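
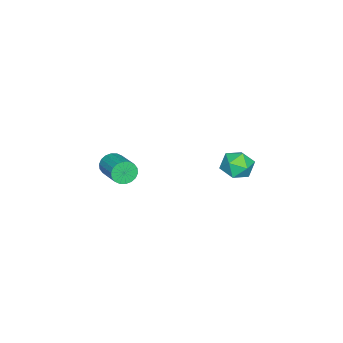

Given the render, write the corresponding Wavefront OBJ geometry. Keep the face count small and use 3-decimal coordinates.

v -1.605 0.994 -4.257
v -0.996 0.48 -4.024
v -2.464 0.34 -3.456
v -1.855 -0.174 -3.223
v -1.839 0.622 -2.987
v -1.309 1.026 -3.482
v -2.151 -0.206 -3.998
v -1.621 0.198 -4.493
v -1.334 -0.262 -3.863
v -1.141 0.25 -3.239
v -2.319 0.57 -4.241
v -2.126 1.082 -3.617
v 3.177 -3.276 -1.167
v 3.492 -3.355 -1.647
v 4.458 -2.384 -1.174
v 4.143 -2.304 -0.693
v 3.332 -3.164 -1.714
v 4.299 -2.192 -1.241
v 3.142 -2.995 -1.673
v 4.108 -2.023 -1.199
v 2.958 -2.881 -1.531
v 3.925 -1.909 -1.058
v 2.818 -2.846 -1.317
v 3.785 -1.874 -0.844
v 2.749 -2.896 -1.074
v 3.715 -1.924 -0.6
v 2.764 -3.021 -0.848
v 3.731 -2.049 -0.375
v 2.862 -3.196 -0.686
v 3.828 -2.225 -0.213
v 3.021 -3.388 -0.619
v 3.988 -2.416 -0.146
v 3.212 -3.557 -0.661
v 4.178 -2.585 -0.187
v 3.395 -3.671 -0.802
v 4.362 -2.699 -0.329
v 3.535 -3.706 -1.016
v 4.502 -2.734 -0.543
v 3.605 -3.656 -1.26
v 4.571 -2.684 -0.786
v 3.589 -3.531 -1.485
v 4.556 -2.559 -1.012
f 1 12 6
f 1 6 2
f 1 2 8
f 1 8 11
f 1 11 12
f 2 6 10
f 6 12 5
f 12 11 3
f 11 8 7
f 8 2 9
f 4 10 5
f 4 5 3
f 4 3 7
f 4 7 9
f 4 9 10
f 5 10 6
f 3 5 12
f 7 3 11
f 9 7 8
f 10 9 2
f 14 13 17
f 14 17 15
f 15 17 18
f 15 18 16
f 17 13 19
f 17 19 18
f 18 19 20
f 18 20 16
f 19 13 21
f 19 21 20
f 20 21 22
f 20 22 16
f 21 13 23
f 21 23 22
f 22 23 24
f 22 24 16
f 23 13 25
f 23 25 24
f 24 25 26
f 24 26 16
f 25 13 27
f 25 27 26
f 26 27 28
f 26 28 16
f 27 13 29
f 27 29 28
f 28 29 30
f 28 30 16
f 29 13 31
f 29 31 30
f 30 31 32
f 30 32 16
f 31 13 33
f 31 33 32
f 32 33 34
f 32 34 16
f 33 13 35
f 33 35 34
f 34 35 36
f 34 36 16
f 35 13 37
f 35 37 36
f 36 37 38
f 36 38 16
f 37 13 39
f 37 39 38
f 38 39 40
f 38 40 16
f 39 13 41
f 39 41 40
f 40 41 42
f 40 42 16
f 41 13 14
f 41 14 42
f 42 14 15
f 42 15 16



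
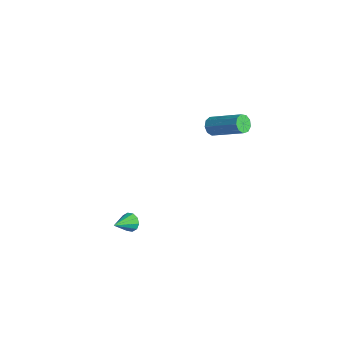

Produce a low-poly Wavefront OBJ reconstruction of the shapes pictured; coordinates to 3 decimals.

v -2.405 2.028 1.03
v -2.089 1.608 0.963
v -0.679 2.511 1.922
v -0.995 2.932 1.99
v -2.049 1.839 0.686
v -0.639 2.742 1.645
v -2.176 2.158 0.571
v -0.766 3.062 1.53
v -2.409 2.417 0.67
v -0.999 3.321 1.629
v -2.641 2.494 0.938
v -1.231 3.398 1.898
v -2.762 2.353 1.25
v -1.352 3.256 2.209
v -2.716 2.06 1.458
v -1.306 2.964 2.417
v -2.525 1.752 1.467
v -1.115 2.656 2.426
v -2.277 1.573 1.271
v -0.867 2.477 2.23
v 0.008 -3.37 -1.95
v 0.37 -3.424 -2.32
v 0.412 -4.35 -1.41
v 0.494 -3.244 -2.085
v 0.433 -3.111 -1.798
v 0.21 -3.078 -1.57
v -0.091 -3.155 -1.486
v -0.353 -3.315 -1.58
v -0.478 -3.495 -1.815
v -0.417 -3.628 -2.101
v -0.193 -3.662 -2.33
v 0.107 -3.584 -2.413
f 2 1 5
f 2 5 3
f 3 5 6
f 3 6 4
f 5 1 7
f 5 7 6
f 6 7 8
f 6 8 4
f 7 1 9
f 7 9 8
f 8 9 10
f 8 10 4
f 9 1 11
f 9 11 10
f 10 11 12
f 10 12 4
f 11 1 13
f 11 13 12
f 12 13 14
f 12 14 4
f 13 1 15
f 13 15 14
f 14 15 16
f 14 16 4
f 15 1 17
f 15 17 16
f 16 17 18
f 16 18 4
f 17 1 19
f 17 19 18
f 18 19 20
f 18 20 4
f 19 1 2
f 19 2 20
f 20 2 3
f 20 3 4
f 22 21 24
f 22 24 23
f 24 21 25
f 24 25 23
f 25 21 26
f 25 26 23
f 26 21 27
f 26 27 23
f 27 21 28
f 27 28 23
f 28 21 29
f 28 29 23
f 29 21 30
f 29 30 23
f 30 21 31
f 30 31 23
f 31 21 32
f 31 32 23
f 32 21 22
f 32 22 23



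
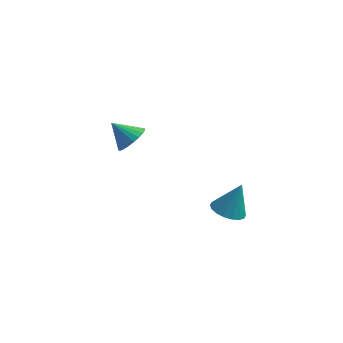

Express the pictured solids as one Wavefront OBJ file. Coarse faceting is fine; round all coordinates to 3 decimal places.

v -2.629 1.455 -0.595
v -2.135 2.103 -0.106
v -3.751 1.565 0.395
v -2.337 2.328 -0.36
v -2.59 2.402 -0.655
v -2.849 2.313 -0.939
v -3.07 2.075 -1.164
v -3.216 1.73 -1.29
v -3.259 1.338 -1.296
v -3.194 0.965 -1.181
v -3.031 0.678 -0.964
v -2.799 0.525 -0.684
v -2.537 0.533 -0.388
v -2.291 0.7 -0.128
v -2.104 0.998 0.051
v -2.007 1.375 0.119
v -2.018 1.766 0.063
v 3.658 -3.32 -0.775
v 4.507 -3.166 -1.095
v 4.202 -2.84 0.895
v 4.325 -2.802 -1.141
v 4.01 -2.541 -1.114
v 3.626 -2.434 -1.02
v 3.249 -2.503 -0.877
v 2.952 -2.734 -0.714
v 2.796 -3.08 -0.563
v 2.81 -3.475 -0.454
v 2.992 -3.839 -0.408
v 3.306 -4.1 -0.435
v 3.69 -4.207 -0.53
v 4.068 -4.138 -0.672
v 4.364 -3.907 -0.835
v 4.521 -3.56 -0.986
f 2 1 4
f 2 4 3
f 4 1 5
f 4 5 3
f 5 1 6
f 5 6 3
f 6 1 7
f 6 7 3
f 7 1 8
f 7 8 3
f 8 1 9
f 8 9 3
f 9 1 10
f 9 10 3
f 10 1 11
f 10 11 3
f 11 1 12
f 11 12 3
f 12 1 13
f 12 13 3
f 13 1 14
f 13 14 3
f 14 1 15
f 14 15 3
f 15 1 16
f 15 16 3
f 16 1 17
f 16 17 3
f 17 1 2
f 17 2 3
f 19 18 21
f 19 21 20
f 21 18 22
f 21 22 20
f 22 18 23
f 22 23 20
f 23 18 24
f 23 24 20
f 24 18 25
f 24 25 20
f 25 18 26
f 25 26 20
f 26 18 27
f 26 27 20
f 27 18 28
f 27 28 20
f 28 18 29
f 28 29 20
f 29 18 30
f 29 30 20
f 30 18 31
f 30 31 20
f 31 18 32
f 31 32 20
f 32 18 33
f 32 33 20
f 33 18 19
f 33 19 20



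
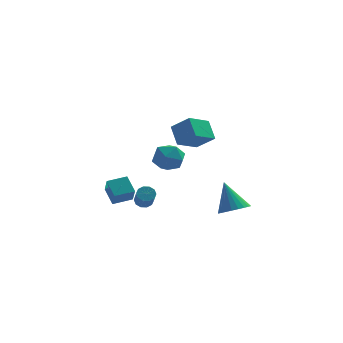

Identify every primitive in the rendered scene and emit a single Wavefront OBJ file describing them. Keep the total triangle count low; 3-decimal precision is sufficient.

v -2.096 0.022 -1.914
v -1.531 0.084 -1.957
v -1.339 -1.001 -0.969
v -1.904 -1.062 -0.926
v -1.645 0.297 -1.701
v -1.452 -0.788 -0.712
v -1.931 0.405 -1.526
v -1.738 -0.679 -0.538
v -2.28 0.368 -1.5
v -2.088 -0.717 -0.511
v -2.559 0.198 -1.632
v -2.367 -0.887 -0.643
v -2.661 -0.039 -1.871
v -2.469 -1.124 -0.883
v -2.548 -0.252 -2.128
v -2.355 -1.337 -1.139
v -2.262 -0.361 -2.302
v -2.069 -1.445 -1.314
v -1.912 -0.323 -2.329
v -1.72 -1.408 -1.34
v -1.633 -0.153 -2.197
v -1.441 -1.238 -1.208
v -1.641 3.494 0.345
v -0.773 3.68 1.018
v -0.827 2.02 -0.298
v 0.041 2.206 0.375
v -0.94 1.898 0.804
v -1.444 2.809 1.201
v -0.156 2.891 -0.481
v -0.66 3.802 -0.084
v 0.145 3.307 0.508
v -0.34 2.694 1.302
v -1.26 3.006 -0.582
v -1.745 2.393 0.212
v 3.071 3.556 -4.167
v 3.593 4.417 -4.385
v 2.429 4.424 -2.273
v 3.234 4.5 -4.545
v 2.85 4.44 -4.647
v 2.5 4.245 -4.676
v 2.236 3.945 -4.628
v 2.1 3.586 -4.51
v 2.112 3.222 -4.339
v 2.27 2.909 -4.142
v 2.549 2.695 -3.949
v 2.908 2.612 -3.789
v 3.292 2.672 -3.687
v 3.643 2.867 -3.657
v 3.906 3.167 -3.706
v 4.042 3.526 -3.824
v 4.03 3.89 -3.995
v 3.872 4.203 -4.192
v -0.146 -1.469 3.108
v -0.532 -0.532 4.102
v 0.911 -0.368 2.481
v 0.524 0.569 3.476
v 0.896 -1.969 3.984
v 0.509 -1.032 4.979
v 1.952 -0.868 3.358
v 1.566 0.069 4.352
v -4.156 3.6 -3.821
v -3.967 2.722 -2.773
v -4.668 4.486 -2.987
v -4.48 3.608 -1.939
v -2.98 4.092 -3.621
v -2.792 3.214 -2.573
v -3.493 4.978 -2.787
v -3.304 4.1 -1.739
f 2 1 5
f 2 5 3
f 3 5 6
f 3 6 4
f 5 1 7
f 5 7 6
f 6 7 8
f 6 8 4
f 7 1 9
f 7 9 8
f 8 9 10
f 8 10 4
f 9 1 11
f 9 11 10
f 10 11 12
f 10 12 4
f 11 1 13
f 11 13 12
f 12 13 14
f 12 14 4
f 13 1 15
f 13 15 14
f 14 15 16
f 14 16 4
f 15 1 17
f 15 17 16
f 16 17 18
f 16 18 4
f 17 1 19
f 17 19 18
f 18 19 20
f 18 20 4
f 19 1 21
f 19 21 20
f 20 21 22
f 20 22 4
f 21 1 2
f 21 2 22
f 22 2 3
f 22 3 4
f 23 34 28
f 23 28 24
f 23 24 30
f 23 30 33
f 23 33 34
f 24 28 32
f 28 34 27
f 34 33 25
f 33 30 29
f 30 24 31
f 26 32 27
f 26 27 25
f 26 25 29
f 26 29 31
f 26 31 32
f 27 32 28
f 25 27 34
f 29 25 33
f 31 29 30
f 32 31 24
f 36 35 38
f 36 38 37
f 38 35 39
f 38 39 37
f 39 35 40
f 39 40 37
f 40 35 41
f 40 41 37
f 41 35 42
f 41 42 37
f 42 35 43
f 42 43 37
f 43 35 44
f 43 44 37
f 44 35 45
f 44 45 37
f 45 35 46
f 45 46 37
f 46 35 47
f 46 47 37
f 47 35 48
f 47 48 37
f 48 35 49
f 48 49 37
f 49 35 50
f 49 50 37
f 50 35 51
f 50 51 37
f 51 35 52
f 51 52 37
f 52 35 36
f 52 36 37
f 54 56 53
f 57 54 53
f 53 56 55
f 55 57 53
f 54 60 56
f 58 54 57
f 58 60 54
f 56 60 55
f 59 57 55
f 55 60 59
f 59 58 57
f 60 58 59
f 62 64 61
f 65 62 61
f 61 64 63
f 63 65 61
f 62 68 64
f 66 62 65
f 66 68 62
f 64 68 63
f 67 65 63
f 63 68 67
f 67 66 65
f 68 66 67



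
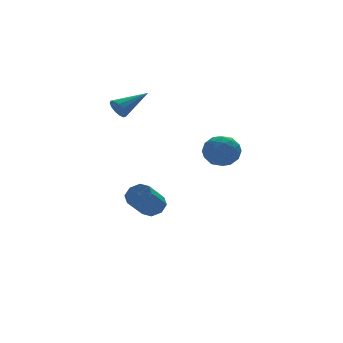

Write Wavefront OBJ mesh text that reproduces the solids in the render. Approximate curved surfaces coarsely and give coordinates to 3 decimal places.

v -0.429 2.747 -4.154
v 0.044 2.233 -3.981
v -0.978 1.659 -2.892
v -1.451 2.173 -3.066
v 0.109 2.689 -3.679
v -0.913 2.115 -2.591
v -0.141 3.18 -3.656
v -1.163 2.606 -2.567
v -0.56 3.417 -3.924
v -1.582 2.843 -2.836
v -0.902 3.261 -4.328
v -1.924 2.687 -3.239
v -0.967 2.805 -4.629
v -1.989 2.231 -3.541
v -0.717 2.314 -4.653
v -1.739 1.74 -3.564
v -0.298 2.077 -4.384
v -1.32 1.503 -3.296
v -2.128 2.904 2.273
v -1.934 3.146 1.759
v -0.492 3.156 3.007
v -2.056 3.401 1.944
v -2.201 3.499 2.234
v -2.323 3.407 2.536
v -2.382 3.156 2.754
v -2.361 2.825 2.82
v -2.266 2.519 2.712
v -2.126 2.336 2.464
v -1.987 2.333 2.156
v -1.893 2.511 1.885
v -1.873 2.815 1.737
v 0.607 -1.26 0.809
v 1.308 -1.632 0.313
v 0.152 -2.648 1.207
v 0.853 -3.02 0.711
v 1.036 -2.541 1.493
v 1.318 -1.683 1.247
v 0.142 -2.597 0.273
v 0.424 -1.739 0.027
v 1.021 -2.458 -0.019
v 1.573 -2.424 0.736
v -0.113 -1.856 0.784
v 0.439 -1.822 1.539
v 0.998 -1.324 0.526
v 0.462 -2.956 0.994
v 0.57 -2.674 1.454
v 0.982 -2.893 1.162
v 1.003 -1.354 1.075
v 1.415 -1.573 0.784
v 1.256 -2.107 1.477
v 0.045 -2.707 0.736
v 0.457 -2.926 0.445
v 0.478 -1.387 0.358
v 0.89 -1.606 0.066
v 0.204 -2.173 0.043
v 1.241 -2.028 0.04
v 0.973 -2.844 0.273
v 0.555 -2.596 0.016
v 0.721 -2.092 -0.129
v 1.565 -2.008 0.483
v 1.298 -2.824 0.717
v 1.406 -2.542 1.177
v 1.571 -2.038 1.032
v 1.396 -2.494 0.288
v 0.162 -1.456 0.803
v -0.105 -2.272 1.037
v -0.111 -2.242 0.488
v 0.054 -1.738 0.343
v 0.487 -1.436 1.247
v 0.219 -2.252 1.48
v 0.739 -2.188 1.649
v 0.905 -1.684 1.504
v 0.064 -1.786 1.232
f 2 1 5
f 2 5 3
f 3 5 6
f 3 6 4
f 5 1 7
f 5 7 6
f 6 7 8
f 6 8 4
f 7 1 9
f 7 9 8
f 8 9 10
f 8 10 4
f 9 1 11
f 9 11 10
f 10 11 12
f 10 12 4
f 11 1 13
f 11 13 12
f 12 13 14
f 12 14 4
f 13 1 15
f 13 15 14
f 14 15 16
f 14 16 4
f 15 1 17
f 15 17 16
f 16 17 18
f 16 18 4
f 17 1 2
f 17 2 18
f 18 2 3
f 18 3 4
f 20 19 22
f 20 22 21
f 22 19 23
f 22 23 21
f 23 19 24
f 23 24 21
f 24 19 25
f 24 25 21
f 25 19 26
f 25 26 21
f 26 19 27
f 26 27 21
f 27 19 28
f 27 28 21
f 28 19 29
f 28 29 21
f 29 19 30
f 29 30 21
f 30 19 31
f 30 31 21
f 31 19 20
f 31 20 21
f 32 69 48
f 69 43 72
f 48 72 37
f 69 72 48
f 32 48 44
f 48 37 49
f 44 49 33
f 48 49 44
f 32 44 53
f 44 33 54
f 53 54 39
f 44 54 53
f 32 53 65
f 53 39 68
f 65 68 42
f 53 68 65
f 32 65 69
f 65 42 73
f 69 73 43
f 65 73 69
f 33 49 60
f 49 37 63
f 60 63 41
f 49 63 60
f 37 72 50
f 72 43 71
f 50 71 36
f 72 71 50
f 43 73 70
f 73 42 66
f 70 66 34
f 73 66 70
f 42 68 67
f 68 39 55
f 67 55 38
f 68 55 67
f 39 54 59
f 54 33 56
f 59 56 40
f 54 56 59
f 35 61 47
f 61 41 62
f 47 62 36
f 61 62 47
f 35 47 45
f 47 36 46
f 45 46 34
f 47 46 45
f 35 45 52
f 45 34 51
f 52 51 38
f 45 51 52
f 35 52 57
f 52 38 58
f 57 58 40
f 52 58 57
f 35 57 61
f 57 40 64
f 61 64 41
f 57 64 61
f 36 62 50
f 62 41 63
f 50 63 37
f 62 63 50
f 34 46 70
f 46 36 71
f 70 71 43
f 46 71 70
f 38 51 67
f 51 34 66
f 67 66 42
f 51 66 67
f 40 58 59
f 58 38 55
f 59 55 39
f 58 55 59
f 41 64 60
f 64 40 56
f 60 56 33
f 64 56 60



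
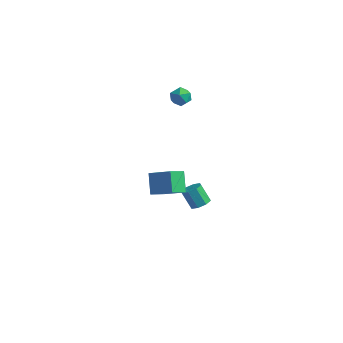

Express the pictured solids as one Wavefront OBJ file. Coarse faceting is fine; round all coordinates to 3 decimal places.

v -2.277 -3.464 -0.818
v -2.471 -4.486 -0.199
v -2.852 -2.759 0.165
v -3.046 -3.78 0.784
v -1.014 -3.32 -0.184
v -1.208 -4.341 0.435
v -1.589 -2.614 0.799
v -1.783 -3.636 1.418
v -4.434 0.899 3.924
v -3.835 1.225 3.965
v -3.905 -0.045 3.695
v -3.306 0.281 3.736
v -3.68 0.182 4.299
v -4.007 0.765 4.441
v -3.733 0.415 3.219
v -4.06 0.998 3.361
v -3.401 0.926 3.529
v -3.369 0.782 4.197
v -4.371 0.398 3.463
v -4.339 0.254 4.131
v -2.23 0.087 -4.2
v -1.737 0.348 -3.887
v -2.397 0.393 -2.886
v -2.89 0.133 -3.2
v -2.026 0.684 -4.093
v -2.687 0.73 -3.093
v -2.435 0.671 -4.363
v -3.096 0.717 -3.362
v -2.724 0.316 -4.537
v -3.384 0.362 -3.536
v -2.723 -0.173 -4.514
v -3.383 -0.128 -3.513
v -2.433 -0.51 -4.307
v -3.094 -0.464 -3.307
v -2.024 -0.497 -4.038
v -2.685 -0.451 -3.037
v -1.736 -0.142 -3.864
v -2.396 -0.096 -2.863
f 2 4 1
f 5 2 1
f 1 4 3
f 3 5 1
f 2 8 4
f 6 2 5
f 6 8 2
f 4 8 3
f 7 5 3
f 3 8 7
f 7 6 5
f 8 6 7
f 9 20 14
f 9 14 10
f 9 10 16
f 9 16 19
f 9 19 20
f 10 14 18
f 14 20 13
f 20 19 11
f 19 16 15
f 16 10 17
f 12 18 13
f 12 13 11
f 12 11 15
f 12 15 17
f 12 17 18
f 13 18 14
f 11 13 20
f 15 11 19
f 17 15 16
f 18 17 10
f 22 21 25
f 22 25 23
f 23 25 26
f 23 26 24
f 25 21 27
f 25 27 26
f 26 27 28
f 26 28 24
f 27 21 29
f 27 29 28
f 28 29 30
f 28 30 24
f 29 21 31
f 29 31 30
f 30 31 32
f 30 32 24
f 31 21 33
f 31 33 32
f 32 33 34
f 32 34 24
f 33 21 35
f 33 35 34
f 34 35 36
f 34 36 24
f 35 21 37
f 35 37 36
f 36 37 38
f 36 38 24
f 37 21 22
f 37 22 38
f 38 22 23
f 38 23 24



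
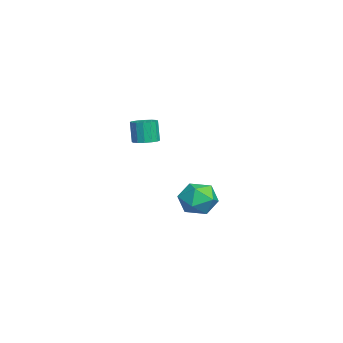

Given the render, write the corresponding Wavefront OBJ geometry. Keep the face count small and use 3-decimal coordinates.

v -1.501 3.536 -3.234
v -0.778 2.977 -3.795
v -1.762 2.163 -2.205
v -1.039 1.604 -2.766
v -0.723 2.424 -2.151
v -0.562 3.273 -2.787
v -1.978 1.867 -3.213
v -1.817 2.716 -3.849
v -1.073 1.946 -3.782
v -0.297 2.29 -3.126
v -2.243 2.85 -2.874
v -1.467 3.194 -2.218
v 4.088 0.324 2.492
v 4.596 -0.006 2.564
v 4.38 -0.093 3.68
v 3.872 0.236 3.608
v 4.686 0.294 2.605
v 4.471 0.207 3.721
v 4.616 0.602 2.616
v 4.401 0.514 3.732
v 4.405 0.835 2.593
v 4.189 0.748 3.709
v 4.108 0.931 2.543
v 3.892 0.844 3.659
v 3.806 0.865 2.48
v 3.59 0.777 3.596
v 3.58 0.653 2.42
v 3.364 0.566 3.536
v 3.489 0.353 2.379
v 3.274 0.266 3.495
v 3.559 0.046 2.368
v 3.344 -0.042 3.484
v 3.771 -0.188 2.391
v 3.555 -0.275 3.507
v 4.068 -0.284 2.441
v 3.852 -0.371 3.557
v 4.37 -0.217 2.504
v 4.154 -0.305 3.62
f 1 12 6
f 1 6 2
f 1 2 8
f 1 8 11
f 1 11 12
f 2 6 10
f 6 12 5
f 12 11 3
f 11 8 7
f 8 2 9
f 4 10 5
f 4 5 3
f 4 3 7
f 4 7 9
f 4 9 10
f 5 10 6
f 3 5 12
f 7 3 11
f 9 7 8
f 10 9 2
f 14 13 17
f 14 17 15
f 15 17 18
f 15 18 16
f 17 13 19
f 17 19 18
f 18 19 20
f 18 20 16
f 19 13 21
f 19 21 20
f 20 21 22
f 20 22 16
f 21 13 23
f 21 23 22
f 22 23 24
f 22 24 16
f 23 13 25
f 23 25 24
f 24 25 26
f 24 26 16
f 25 13 27
f 25 27 26
f 26 27 28
f 26 28 16
f 27 13 29
f 27 29 28
f 28 29 30
f 28 30 16
f 29 13 31
f 29 31 30
f 30 31 32
f 30 32 16
f 31 13 33
f 31 33 32
f 32 33 34
f 32 34 16
f 33 13 35
f 33 35 34
f 34 35 36
f 34 36 16
f 35 13 37
f 35 37 36
f 36 37 38
f 36 38 16
f 37 13 14
f 37 14 38
f 38 14 15
f 38 15 16



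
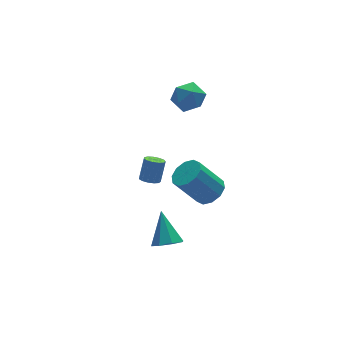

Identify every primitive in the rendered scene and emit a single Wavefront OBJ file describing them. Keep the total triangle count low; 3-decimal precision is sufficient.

v 0.983 -0.473 -0.575
v 1.704 0.077 -0.231
v 0.498 0.562 1.519
v -0.223 0.013 1.175
v 1.352 0.424 -0.569
v 0.147 0.91 1.181
v 0.859 0.429 -0.911
v -0.346 0.915 0.84
v 0.413 0.089 -1.123
v -0.792 0.575 0.627
v 0.185 -0.465 -1.127
v -1.021 0.021 0.623
v 0.262 -1.022 -0.919
v -0.944 -0.537 0.831
v 0.613 -1.37 -0.581
v -0.592 -0.884 1.169
v 1.106 -1.375 -0.24
v -0.099 -0.889 1.511
v 1.552 -1.035 -0.027
v 0.347 -0.549 1.723
v 1.781 -0.481 -0.023
v 0.575 0.005 1.727
v 0.953 4.174 3.597
v 1.792 4.715 3.958
v 1.828 2.705 3.762
v 2.667 3.246 4.123
v 1.789 3.172 4.715
v 1.248 4.08 4.613
v 2.372 3.34 3.107
v 1.831 4.248 3.005
v 2.67 4.199 3.655
v 2.309 4.096 4.649
v 1.311 3.324 3.071
v 0.95 3.221 4.065
v -2.125 0.531 0.941
v -1.7 0.822 0.654
v -1.191 1.241 1.831
v -1.615 0.949 2.119
v -1.953 1.035 0.688
v -1.444 1.454 1.865
v -2.261 1.087 0.802
v -1.751 1.506 1.98
v -2.526 0.963 0.961
v -2.016 1.382 2.138
v -2.663 0.701 1.113
v -2.153 1.12 2.291
v -2.629 0.386 1.211
v -2.119 0.804 2.389
v -2.435 0.116 1.223
v -1.926 0.535 2.401
v -2.143 -0.023 1.146
v -1.633 0.396 2.324
v -1.845 0.015 1.003
v -1.335 0.434 2.181
v -1.636 0.216 0.841
v -1.126 0.635 2.019
v -1.582 0.517 0.711
v -1.072 0.936 1.889
v -1.752 -0.776 -3.725
v -0.854 -0.902 -3.802
v -1.428 0.596 -2.195
v -1.088 -0.39 -4.212
v -1.71 -0.104 -4.337
v -2.357 -0.212 -4.103
v -2.65 -0.651 -3.647
v -2.416 -1.163 -3.237
v -1.793 -1.448 -3.112
v -1.146 -1.34 -3.346
f 2 1 5
f 2 5 3
f 3 5 6
f 3 6 4
f 5 1 7
f 5 7 6
f 6 7 8
f 6 8 4
f 7 1 9
f 7 9 8
f 8 9 10
f 8 10 4
f 9 1 11
f 9 11 10
f 10 11 12
f 10 12 4
f 11 1 13
f 11 13 12
f 12 13 14
f 12 14 4
f 13 1 15
f 13 15 14
f 14 15 16
f 14 16 4
f 15 1 17
f 15 17 16
f 16 17 18
f 16 18 4
f 17 1 19
f 17 19 18
f 18 19 20
f 18 20 4
f 19 1 21
f 19 21 20
f 20 21 22
f 20 22 4
f 21 1 2
f 21 2 22
f 22 2 3
f 22 3 4
f 23 34 28
f 23 28 24
f 23 24 30
f 23 30 33
f 23 33 34
f 24 28 32
f 28 34 27
f 34 33 25
f 33 30 29
f 30 24 31
f 26 32 27
f 26 27 25
f 26 25 29
f 26 29 31
f 26 31 32
f 27 32 28
f 25 27 34
f 29 25 33
f 31 29 30
f 32 31 24
f 36 35 39
f 36 39 37
f 37 39 40
f 37 40 38
f 39 35 41
f 39 41 40
f 40 41 42
f 40 42 38
f 41 35 43
f 41 43 42
f 42 43 44
f 42 44 38
f 43 35 45
f 43 45 44
f 44 45 46
f 44 46 38
f 45 35 47
f 45 47 46
f 46 47 48
f 46 48 38
f 47 35 49
f 47 49 48
f 48 49 50
f 48 50 38
f 49 35 51
f 49 51 50
f 50 51 52
f 50 52 38
f 51 35 53
f 51 53 52
f 52 53 54
f 52 54 38
f 53 35 55
f 53 55 54
f 54 55 56
f 54 56 38
f 55 35 57
f 55 57 56
f 56 57 58
f 56 58 38
f 57 35 36
f 57 36 58
f 58 36 37
f 58 37 38
f 60 59 62
f 60 62 61
f 62 59 63
f 62 63 61
f 63 59 64
f 63 64 61
f 64 59 65
f 64 65 61
f 65 59 66
f 65 66 61
f 66 59 67
f 66 67 61
f 67 59 68
f 67 68 61
f 68 59 60
f 68 60 61



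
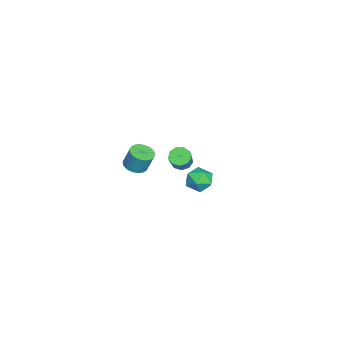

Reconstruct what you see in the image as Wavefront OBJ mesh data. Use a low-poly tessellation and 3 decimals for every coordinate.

v -3.818 -0.066 -1.022
v -3.341 0.011 -1.456
v -2.364 0.064 -0.372
v -2.842 -0.014 0.062
v -3.499 0.408 -1.332
v -2.523 0.46 -0.248
v -3.807 0.583 -1.063
v -2.831 0.635 0.021
v -4.12 0.454 -0.775
v -3.144 0.506 0.309
v -4.292 0.082 -0.602
v -3.316 0.134 0.482
v -4.242 -0.36 -0.626
v -3.266 -0.307 0.458
v -3.994 -0.663 -0.835
v -3.017 -0.611 0.249
v -3.663 -0.688 -1.132
v -2.687 -0.636 -0.048
v -3.405 -0.421 -1.377
v -2.429 -0.369 -0.293
v 2.3 -1.561 2.908
v 2.635 -2.14 3.079
v 2.756 -1.737 4.203
v 2.42 -1.159 4.032
v 2.839 -1.982 3.001
v 2.959 -1.579 4.125
v 2.961 -1.76 2.909
v 3.081 -1.357 4.033
v 2.982 -1.508 2.816
v 3.102 -1.105 3.94
v 2.899 -1.264 2.738
v 3.019 -0.862 3.861
v 2.725 -1.066 2.685
v 2.845 -0.663 3.809
v 2.486 -0.943 2.666
v 2.606 -0.54 3.79
v 2.219 -0.914 2.684
v 2.339 -0.511 3.808
v 1.964 -0.983 2.737
v 2.085 -0.58 3.861
v 1.761 -1.141 2.815
v 1.881 -0.738 3.939
v 1.639 -1.363 2.907
v 1.759 -0.96 4.031
v 1.618 -1.615 3
v 1.738 -1.212 4.124
v 1.701 -1.858 3.079
v 1.821 -1.456 4.202
v 1.875 -2.057 3.131
v 1.995 -1.654 4.255
v 2.114 -2.18 3.15
v 2.234 -1.777 4.274
v 2.381 -2.209 3.132
v 2.501 -1.806 4.256
v 3.739 2.589 2.808
v 4.304 2.723 3.403
v 3.516 1.357 3.297
v 4.081 1.491 3.892
v 3.361 1.905 3.902
v 3.498 2.667 3.599
v 4.322 1.413 3.101
v 4.459 2.175 2.798
v 4.663 1.996 3.584
v 4.07 2.3 4.079
v 3.75 1.78 2.621
v 3.157 2.084 3.116
f 2 1 5
f 2 5 3
f 3 5 6
f 3 6 4
f 5 1 7
f 5 7 6
f 6 7 8
f 6 8 4
f 7 1 9
f 7 9 8
f 8 9 10
f 8 10 4
f 9 1 11
f 9 11 10
f 10 11 12
f 10 12 4
f 11 1 13
f 11 13 12
f 12 13 14
f 12 14 4
f 13 1 15
f 13 15 14
f 14 15 16
f 14 16 4
f 15 1 17
f 15 17 16
f 16 17 18
f 16 18 4
f 17 1 19
f 17 19 18
f 18 19 20
f 18 20 4
f 19 1 2
f 19 2 20
f 20 2 3
f 20 3 4
f 22 21 25
f 22 25 23
f 23 25 26
f 23 26 24
f 25 21 27
f 25 27 26
f 26 27 28
f 26 28 24
f 27 21 29
f 27 29 28
f 28 29 30
f 28 30 24
f 29 21 31
f 29 31 30
f 30 31 32
f 30 32 24
f 31 21 33
f 31 33 32
f 32 33 34
f 32 34 24
f 33 21 35
f 33 35 34
f 34 35 36
f 34 36 24
f 35 21 37
f 35 37 36
f 36 37 38
f 36 38 24
f 37 21 39
f 37 39 38
f 38 39 40
f 38 40 24
f 39 21 41
f 39 41 40
f 40 41 42
f 40 42 24
f 41 21 43
f 41 43 42
f 42 43 44
f 42 44 24
f 43 21 45
f 43 45 44
f 44 45 46
f 44 46 24
f 45 21 47
f 45 47 46
f 46 47 48
f 46 48 24
f 47 21 49
f 47 49 48
f 48 49 50
f 48 50 24
f 49 21 51
f 49 51 50
f 50 51 52
f 50 52 24
f 51 21 53
f 51 53 52
f 52 53 54
f 52 54 24
f 53 21 22
f 53 22 54
f 54 22 23
f 54 23 24
f 55 66 60
f 55 60 56
f 55 56 62
f 55 62 65
f 55 65 66
f 56 60 64
f 60 66 59
f 66 65 57
f 65 62 61
f 62 56 63
f 58 64 59
f 58 59 57
f 58 57 61
f 58 61 63
f 58 63 64
f 59 64 60
f 57 59 66
f 61 57 65
f 63 61 62
f 64 63 56



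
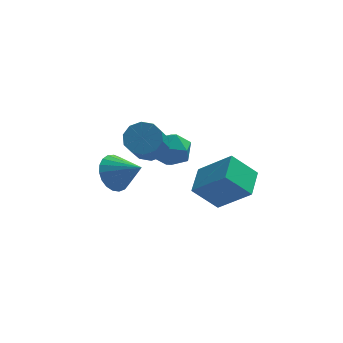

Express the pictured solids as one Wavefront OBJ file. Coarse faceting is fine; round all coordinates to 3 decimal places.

v -1.865 1.879 0.464
v -1.35 2.342 1.069
v -1.759 1.003 2.441
v -2.275 0.541 1.836
v -1.881 2.54 1.104
v -2.291 1.201 2.476
v -2.407 2.486 0.894
v -2.816 1.147 2.266
v -2.726 2.2 0.52
v -3.135 0.861 1.892
v -2.716 1.792 0.125
v -3.125 0.453 1.497
v -2.381 1.417 -0.141
v -2.79 0.078 1.231
v -1.849 1.219 -0.176
v -2.259 -0.12 1.196
v -1.324 1.273 0.034
v -1.733 -0.066 1.406
v -1.005 1.559 0.408
v -1.414 0.22 1.78
v -1.015 1.967 0.803
v -1.424 0.628 2.175
v 0.865 -1.67 -1.433
v -0.304 -1.635 -0.255
v 1.301 -0.267 -1.043
v 0.131 -0.232 0.135
v 2.249 -2.488 -0.035
v 1.079 -2.453 1.143
v 2.684 -1.085 0.355
v 1.515 -1.05 1.533
v -3.366 4.168 -3.023
v -2.923 3.809 -3.952
v -2.154 3.372 -2.137
v -2.708 4.204 -3.891
v -2.607 4.592 -3.681
v -2.637 4.907 -3.356
v -2.793 5.094 -2.974
v -3.049 5.122 -2.601
v -3.359 4.984 -2.3
v -3.67 4.705 -2.125
v -3.929 4.334 -2.105
v -4.091 3.934 -2.243
v -4.127 3.574 -2.517
v -4.032 3.317 -2.878
v -3.821 3.208 -3.264
v -3.532 3.264 -3.609
v -3.214 3.477 -3.852
v -0.468 3.035 -0.842
v 0.081 2.645 -0.021
v -1.781 1.995 -0.459
v -1.232 1.605 0.362
v -1.588 2.605 0.388
v -0.776 3.248 0.152
v -0.924 1.392 -0.632
v -0.112 2.035 -0.868
v -0.201 1.63 0.109
v -0.611 2.379 0.74
v -1.089 2.261 -1.22
v -1.499 3.01 -0.589
f 2 1 5
f 2 5 3
f 3 5 6
f 3 6 4
f 5 1 7
f 5 7 6
f 6 7 8
f 6 8 4
f 7 1 9
f 7 9 8
f 8 9 10
f 8 10 4
f 9 1 11
f 9 11 10
f 10 11 12
f 10 12 4
f 11 1 13
f 11 13 12
f 12 13 14
f 12 14 4
f 13 1 15
f 13 15 14
f 14 15 16
f 14 16 4
f 15 1 17
f 15 17 16
f 16 17 18
f 16 18 4
f 17 1 19
f 17 19 18
f 18 19 20
f 18 20 4
f 19 1 21
f 19 21 20
f 20 21 22
f 20 22 4
f 21 1 2
f 21 2 22
f 22 2 3
f 22 3 4
f 24 26 23
f 27 24 23
f 23 26 25
f 25 27 23
f 24 30 26
f 28 24 27
f 28 30 24
f 26 30 25
f 29 27 25
f 25 30 29
f 29 28 27
f 30 28 29
f 32 31 34
f 32 34 33
f 34 31 35
f 34 35 33
f 35 31 36
f 35 36 33
f 36 31 37
f 36 37 33
f 37 31 38
f 37 38 33
f 38 31 39
f 38 39 33
f 39 31 40
f 39 40 33
f 40 31 41
f 40 41 33
f 41 31 42
f 41 42 33
f 42 31 43
f 42 43 33
f 43 31 44
f 43 44 33
f 44 31 45
f 44 45 33
f 45 31 46
f 45 46 33
f 46 31 47
f 46 47 33
f 47 31 32
f 47 32 33
f 48 59 53
f 48 53 49
f 48 49 55
f 48 55 58
f 48 58 59
f 49 53 57
f 53 59 52
f 59 58 50
f 58 55 54
f 55 49 56
f 51 57 52
f 51 52 50
f 51 50 54
f 51 54 56
f 51 56 57
f 52 57 53
f 50 52 59
f 54 50 58
f 56 54 55
f 57 56 49



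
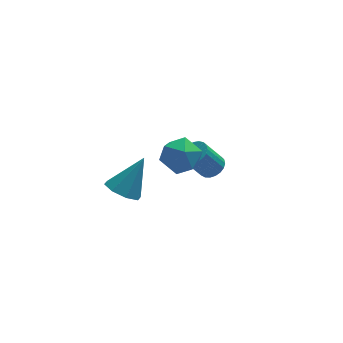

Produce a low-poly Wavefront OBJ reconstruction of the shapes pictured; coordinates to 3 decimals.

v -0.61 0.252 -2.75
v 0.164 0.081 -3.218
v 0.49 0.788 -1.13
v -0.054 0.747 -3.291
v -0.597 1.123 -3.047
v -1.148 0.988 -2.629
v -1.383 0.422 -2.282
v -1.165 -0.243 -2.209
v -0.622 -0.619 -2.453
v -0.072 -0.484 -2.871
v 3.548 0.693 -2.305
v 4.108 0.731 -1.939
v 3.272 0.626 -0.649
v 2.712 0.587 -1.015
v 4.036 1 -1.963
v 3.2 0.894 -0.674
v 3.88 1.215 -2.047
v 3.044 1.109 -0.758
v 3.666 1.339 -2.175
v 2.83 1.234 -0.886
v 3.432 1.352 -2.326
v 2.596 1.247 -1.036
v 3.218 1.251 -2.473
v 2.382 1.146 -1.183
v 3.061 1.054 -2.591
v 2.225 0.948 -1.301
v 2.988 0.794 -2.659
v 2.153 0.688 -1.37
v 3.012 0.516 -2.666
v 2.177 0.411 -1.377
v 3.129 0.269 -2.611
v 2.293 0.164 -1.322
v 3.318 0.096 -2.503
v 2.482 -0.01 -1.213
v 3.546 0.025 -2.36
v 2.711 -0.08 -1.071
v 3.776 0.07 -2.208
v 2.94 -0.035 -0.919
v 3.965 0.223 -2.073
v 3.129 0.117 -0.783
v 4.083 0.457 -1.977
v 3.247 0.351 -0.688
v 1.341 -3.423 3.843
v 1.922 -4.05 3.347
v 0.218 -3.57 2.713
v 0.799 -4.197 2.217
v 0.402 -4.469 3.08
v 1.095 -4.379 3.778
v 1.045 -3.241 2.282
v 1.738 -3.151 2.98
v 1.739 -3.938 2.382
v 1.342 -4.696 2.875
v 0.798 -2.924 3.185
v 0.401 -3.682 3.678
f 2 1 4
f 2 4 3
f 4 1 5
f 4 5 3
f 5 1 6
f 5 6 3
f 6 1 7
f 6 7 3
f 7 1 8
f 7 8 3
f 8 1 9
f 8 9 3
f 9 1 10
f 9 10 3
f 10 1 2
f 10 2 3
f 12 11 15
f 12 15 13
f 13 15 16
f 13 16 14
f 15 11 17
f 15 17 16
f 16 17 18
f 16 18 14
f 17 11 19
f 17 19 18
f 18 19 20
f 18 20 14
f 19 11 21
f 19 21 20
f 20 21 22
f 20 22 14
f 21 11 23
f 21 23 22
f 22 23 24
f 22 24 14
f 23 11 25
f 23 25 24
f 24 25 26
f 24 26 14
f 25 11 27
f 25 27 26
f 26 27 28
f 26 28 14
f 27 11 29
f 27 29 28
f 28 29 30
f 28 30 14
f 29 11 31
f 29 31 30
f 30 31 32
f 30 32 14
f 31 11 33
f 31 33 32
f 32 33 34
f 32 34 14
f 33 11 35
f 33 35 34
f 34 35 36
f 34 36 14
f 35 11 37
f 35 37 36
f 36 37 38
f 36 38 14
f 37 11 39
f 37 39 38
f 38 39 40
f 38 40 14
f 39 11 41
f 39 41 40
f 40 41 42
f 40 42 14
f 41 11 12
f 41 12 42
f 42 12 13
f 42 13 14
f 43 54 48
f 43 48 44
f 43 44 50
f 43 50 53
f 43 53 54
f 44 48 52
f 48 54 47
f 54 53 45
f 53 50 49
f 50 44 51
f 46 52 47
f 46 47 45
f 46 45 49
f 46 49 51
f 46 51 52
f 47 52 48
f 45 47 54
f 49 45 53
f 51 49 50
f 52 51 44



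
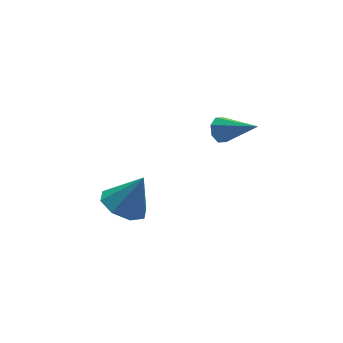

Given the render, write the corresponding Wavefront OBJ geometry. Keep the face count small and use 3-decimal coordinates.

v -3.09 2.553 -0.75
v -2.145 2.374 -1.284
v -2.21 2.427 0.85
v -2.285 3.192 -1.142
v -2.896 3.636 -0.771
v -3.621 3.446 -0.387
v -4.035 2.733 -0.216
v -3.895 1.915 -0.357
v -3.284 1.471 -0.729
v -2.559 1.661 -1.112
v 1.982 3.679 1.275
v 2.451 3.637 0.798
v 2.938 2.201 2.345
v 2.571 3.978 1.162
v 2.346 4.144 1.592
v 1.908 4.037 1.837
v 1.513 3.721 1.752
v 1.393 3.38 1.388
v 1.618 3.214 0.958
v 2.056 3.321 0.714
f 2 1 4
f 2 4 3
f 4 1 5
f 4 5 3
f 5 1 6
f 5 6 3
f 6 1 7
f 6 7 3
f 7 1 8
f 7 8 3
f 8 1 9
f 8 9 3
f 9 1 10
f 9 10 3
f 10 1 2
f 10 2 3
f 12 11 14
f 12 14 13
f 14 11 15
f 14 15 13
f 15 11 16
f 15 16 13
f 16 11 17
f 16 17 13
f 17 11 18
f 17 18 13
f 18 11 19
f 18 19 13
f 19 11 20
f 19 20 13
f 20 11 12
f 20 12 13



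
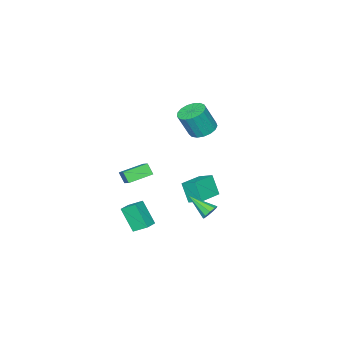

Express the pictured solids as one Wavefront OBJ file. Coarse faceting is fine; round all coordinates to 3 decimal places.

v -2.774 0.59 3.14
v -1.908 0.897 2.897
v -1.281 0.477 4.597
v -2.146 0.17 4.84
v -2.112 1.268 3.064
v -1.485 0.847 4.764
v -2.468 1.483 3.248
v -1.84 1.063 4.948
v -2.893 1.494 3.408
v -2.266 1.073 5.108
v -3.291 1.298 3.506
v -2.664 0.877 5.206
v -3.571 0.939 3.521
v -2.944 0.519 5.22
v -3.668 0.501 3.448
v -3.041 0.08 5.148
v -3.56 0.083 3.305
v -2.933 -0.337 5.004
v -3.272 -0.218 3.124
v -2.645 -0.639 4.824
v -2.87 -0.335 2.947
v -2.242 -0.755 4.646
v -2.445 -0.239 2.814
v -1.818 -0.66 4.513
v -2.096 0.046 2.756
v -1.469 -0.374 4.455
v -1.902 0.457 2.786
v -1.275 0.036 4.485
v 0.742 -1.43 -5.106
v 0.682 -2.53 -3.57
v 0.347 -0.544 -4.487
v 0.288 -1.644 -2.951
v 1.652 -1.176 -4.889
v 1.593 -2.276 -3.353
v 1.258 -0.29 -4.27
v 1.198 -1.39 -2.734
v -1.968 1.971 -3.479
v -1.585 2.284 -3.072
v -1.692 0.389 -2.521
v -1.999 2.298 -2.93
v -2.398 2.159 -3.044
v -2.596 1.932 -3.362
v -2.499 1.724 -3.735
v -2.154 1.631 -3.988
v -1.722 1.697 -4.002
v -1.404 1.892 -3.772
v -1.351 2.123 -3.405
v -4.134 -0.339 -4.006
v -4.26 -1.053 -2.625
v -4.229 0.692 -3.482
v -4.354 -0.023 -2.101
v -2.426 -0.277 -3.819
v -2.551 -0.992 -2.438
v -2.52 0.753 -3.295
v -2.646 0.039 -1.914
v -0.238 -1.633 -0.766
v -0.284 -2.15 -0.056
v 0.388 -0.631 0.004
v 0.341 -1.149 0.714
v 1.239 -2.271 -1.134
v 1.192 -2.789 -0.424
v 1.864 -1.27 -0.364
v 1.818 -1.787 0.346
f 2 1 5
f 2 5 3
f 3 5 6
f 3 6 4
f 5 1 7
f 5 7 6
f 6 7 8
f 6 8 4
f 7 1 9
f 7 9 8
f 8 9 10
f 8 10 4
f 9 1 11
f 9 11 10
f 10 11 12
f 10 12 4
f 11 1 13
f 11 13 12
f 12 13 14
f 12 14 4
f 13 1 15
f 13 15 14
f 14 15 16
f 14 16 4
f 15 1 17
f 15 17 16
f 16 17 18
f 16 18 4
f 17 1 19
f 17 19 18
f 18 19 20
f 18 20 4
f 19 1 21
f 19 21 20
f 20 21 22
f 20 22 4
f 21 1 23
f 21 23 22
f 22 23 24
f 22 24 4
f 23 1 25
f 23 25 24
f 24 25 26
f 24 26 4
f 25 1 27
f 25 27 26
f 26 27 28
f 26 28 4
f 27 1 2
f 27 2 28
f 28 2 3
f 28 3 4
f 30 32 29
f 33 30 29
f 29 32 31
f 31 33 29
f 30 36 32
f 34 30 33
f 34 36 30
f 32 36 31
f 35 33 31
f 31 36 35
f 35 34 33
f 36 34 35
f 38 37 40
f 38 40 39
f 40 37 41
f 40 41 39
f 41 37 42
f 41 42 39
f 42 37 43
f 42 43 39
f 43 37 44
f 43 44 39
f 44 37 45
f 44 45 39
f 45 37 46
f 45 46 39
f 46 37 47
f 46 47 39
f 47 37 38
f 47 38 39
f 49 51 48
f 52 49 48
f 48 51 50
f 50 52 48
f 49 55 51
f 53 49 52
f 53 55 49
f 51 55 50
f 54 52 50
f 50 55 54
f 54 53 52
f 55 53 54
f 57 59 56
f 60 57 56
f 56 59 58
f 58 60 56
f 57 63 59
f 61 57 60
f 61 63 57
f 59 63 58
f 62 60 58
f 58 63 62
f 62 61 60
f 63 61 62



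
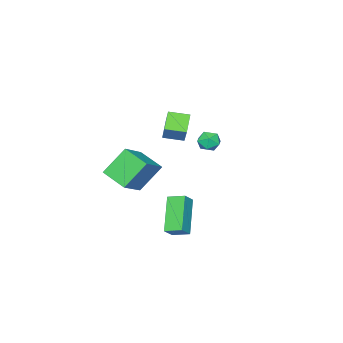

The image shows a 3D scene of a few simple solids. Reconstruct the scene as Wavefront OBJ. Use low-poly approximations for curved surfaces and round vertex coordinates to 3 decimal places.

v 2.89 1.942 -2.991
v 1.585 1.034 -1.558
v 2.584 2.81 -2.719
v 1.279 1.903 -1.286
v 3.521 1.977 -2.394
v 2.216 1.07 -0.961
v 3.215 2.846 -2.122
v 1.91 1.938 -0.689
v 1.483 -2.719 -1.239
v 0.412 -2.186 0.158
v 1.524 -1.289 -1.754
v 0.453 -0.756 -0.356
v 3.027 -2.384 -0.184
v 1.956 -1.851 1.214
v 3.068 -0.954 -0.698
v 1.997 -0.421 0.699
v -3.355 -3.989 -1.078
v -4.216 -4.464 -0.306
v -4.034 -3.054 -1.261
v -4.895 -3.528 -0.488
v -2.685 -3.272 0.108
v -3.546 -3.746 0.881
v -3.364 -2.336 -0.074
v -4.225 -2.811 0.698
v -3.273 -0.11 -0.126
v -2.886 -0.476 0.335
v -3.634 -1.084 -0.595
v -3.247 -1.45 -0.134
v -3.812 -1.091 0.087
v -3.589 -0.489 0.376
v -2.931 -1.071 -0.636
v -2.708 -0.469 -0.347
v -2.675 -1.069 0.02
v -3.219 -1.082 0.467
v -3.301 -0.478 -0.727
v -3.845 -0.491 -0.28
f 2 4 1
f 5 2 1
f 1 4 3
f 3 5 1
f 2 8 4
f 6 2 5
f 6 8 2
f 4 8 3
f 7 5 3
f 3 8 7
f 7 6 5
f 8 6 7
f 10 12 9
f 13 10 9
f 9 12 11
f 11 13 9
f 10 16 12
f 14 10 13
f 14 16 10
f 12 16 11
f 15 13 11
f 11 16 15
f 15 14 13
f 16 14 15
f 18 20 17
f 21 18 17
f 17 20 19
f 19 21 17
f 18 24 20
f 22 18 21
f 22 24 18
f 20 24 19
f 23 21 19
f 19 24 23
f 23 22 21
f 24 22 23
f 25 36 30
f 25 30 26
f 25 26 32
f 25 32 35
f 25 35 36
f 26 30 34
f 30 36 29
f 36 35 27
f 35 32 31
f 32 26 33
f 28 34 29
f 28 29 27
f 28 27 31
f 28 31 33
f 28 33 34
f 29 34 30
f 27 29 36
f 31 27 35
f 33 31 32
f 34 33 26



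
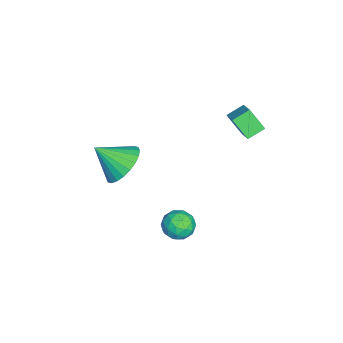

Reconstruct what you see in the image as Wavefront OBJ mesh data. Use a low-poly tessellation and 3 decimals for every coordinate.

v -0.116 -1.161 -1.909
v 0.786 -1.456 -2.282
v -0.084 -2.299 -0.931
v 0.899 -1.206 -1.995
v 0.858 -0.948 -1.694
v 0.668 -0.724 -1.426
v 0.359 -0.565 -1.231
v -0.022 -0.498 -1.14
v -0.418 -0.531 -1.165
v -0.768 -0.661 -1.304
v -1.019 -0.866 -1.535
v -1.132 -1.117 -1.823
v -1.091 -1.374 -2.124
v -0.901 -1.599 -2.392
v -0.592 -1.757 -2.586
v -0.211 -1.825 -2.678
v 0.185 -1.791 -2.652
v 0.535 -1.662 -2.513
v 1.791 1.999 -3.121
v 2.222 1.841 -3.682
v 2.138 1.019 -2.578
v 2.569 0.861 -3.139
v 2.726 1.423 -2.708
v 2.511 2.029 -3.044
v 1.849 0.831 -3.216
v 1.634 1.437 -3.552
v 2.258 1.119 -3.741
v 2.8 1.485 -3.427
v 1.56 1.375 -2.833
v 2.102 1.741 -2.519
v 1.976 2.007 -3.45
v 2.384 0.853 -2.81
v 2.476 1.184 -2.557
v 2.73 1.091 -2.887
v 2.146 2.117 -3.074
v 2.4 2.024 -3.404
v 2.695 1.778 -2.831
v 1.96 0.836 -2.856
v 2.214 0.743 -3.186
v 1.63 1.769 -3.373
v 1.884 1.676 -3.703
v 1.665 1.082 -3.429
v 2.251 1.489 -3.814
v 2.455 0.913 -3.494
v 2.031 0.895 -3.54
v 1.905 1.251 -3.737
v 2.57 1.704 -3.629
v 2.774 1.128 -3.31
v 2.865 1.458 -3.056
v 2.739 1.814 -3.254
v 2.591 1.28 -3.664
v 1.586 1.732 -2.95
v 1.79 1.156 -2.631
v 1.621 1.046 -3.006
v 1.495 1.402 -3.204
v 1.905 1.947 -2.766
v 2.109 1.371 -2.446
v 2.455 1.609 -2.523
v 2.329 1.965 -2.72
v 1.769 1.58 -2.596
v -2.663 3.307 0.254
v -1.785 3.651 0.801
v -2.388 3.971 -0.605
v -1.51 4.315 -0.057
v -2.21 2.685 -0.083
v -1.332 3.029 0.465
v -1.935 3.349 -0.941
v -1.057 3.693 -0.394
f 2 1 4
f 2 4 3
f 4 1 5
f 4 5 3
f 5 1 6
f 5 6 3
f 6 1 7
f 6 7 3
f 7 1 8
f 7 8 3
f 8 1 9
f 8 9 3
f 9 1 10
f 9 10 3
f 10 1 11
f 10 11 3
f 11 1 12
f 11 12 3
f 12 1 13
f 12 13 3
f 13 1 14
f 13 14 3
f 14 1 15
f 14 15 3
f 15 1 16
f 15 16 3
f 16 1 17
f 16 17 3
f 17 1 18
f 17 18 3
f 18 1 2
f 18 2 3
f 19 56 35
f 56 30 59
f 35 59 24
f 56 59 35
f 19 35 31
f 35 24 36
f 31 36 20
f 35 36 31
f 19 31 40
f 31 20 41
f 40 41 26
f 31 41 40
f 19 40 52
f 40 26 55
f 52 55 29
f 40 55 52
f 19 52 56
f 52 29 60
f 56 60 30
f 52 60 56
f 20 36 47
f 36 24 50
f 47 50 28
f 36 50 47
f 24 59 37
f 59 30 58
f 37 58 23
f 59 58 37
f 30 60 57
f 60 29 53
f 57 53 21
f 60 53 57
f 29 55 54
f 55 26 42
f 54 42 25
f 55 42 54
f 26 41 46
f 41 20 43
f 46 43 27
f 41 43 46
f 22 48 34
f 48 28 49
f 34 49 23
f 48 49 34
f 22 34 32
f 34 23 33
f 32 33 21
f 34 33 32
f 22 32 39
f 32 21 38
f 39 38 25
f 32 38 39
f 22 39 44
f 39 25 45
f 44 45 27
f 39 45 44
f 22 44 48
f 44 27 51
f 48 51 28
f 44 51 48
f 23 49 37
f 49 28 50
f 37 50 24
f 49 50 37
f 21 33 57
f 33 23 58
f 57 58 30
f 33 58 57
f 25 38 54
f 38 21 53
f 54 53 29
f 38 53 54
f 27 45 46
f 45 25 42
f 46 42 26
f 45 42 46
f 28 51 47
f 51 27 43
f 47 43 20
f 51 43 47
f 62 64 61
f 65 62 61
f 61 64 63
f 63 65 61
f 62 68 64
f 66 62 65
f 66 68 62
f 64 68 63
f 67 65 63
f 63 68 67
f 67 66 65
f 68 66 67



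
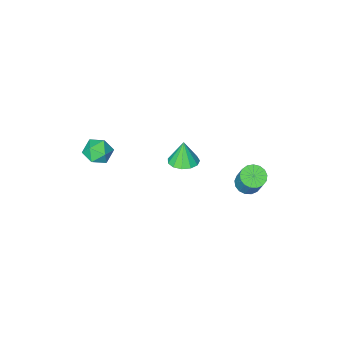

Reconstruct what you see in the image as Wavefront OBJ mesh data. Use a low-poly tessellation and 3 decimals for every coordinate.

v 3.163 -0.364 0.781
v 3.93 0.004 1.118
v 3.93 -1.544 0.322
v 4.697 -1.176 0.659
v 4.042 -1.468 1.227
v 3.567 -0.739 1.51
v 4.293 -0.801 -0.07
v 3.818 -0.072 0.213
v 4.628 -0.266 0.592
v 4.473 -0.679 1.394
v 3.387 -0.861 0.046
v 3.232 -1.274 0.848
v -3.717 2.5 -3.718
v -2.961 2.36 -3.755
v -2.727 3.2 -2.18
v -3.483 3.34 -2.142
v -2.999 2.686 -3.923
v -2.765 3.525 -2.348
v -3.201 2.97 -4.044
v -2.967 3.809 -2.469
v -3.522 3.145 -4.09
v -3.288 3.985 -2.515
v -3.887 3.173 -4.051
v -3.653 4.013 -2.476
v -4.213 3.047 -3.935
v -3.98 3.886 -2.36
v -4.426 2.796 -3.77
v -4.192 3.635 -2.195
v -4.476 2.477 -3.592
v -4.242 3.316 -2.017
v -4.353 2.163 -3.444
v -4.119 3.002 -1.868
v -4.083 1.927 -3.358
v -3.849 2.766 -1.782
v -3.73 1.822 -3.354
v -3.496 2.661 -1.779
v -3.374 1.872 -3.434
v -3.14 2.711 -1.859
v -3.096 2.067 -3.579
v -2.862 2.906 -2.004
v -1.678 -1 -3.704
v -1.11 -0.301 -3.517
v -1.842 -1.26 -2.236
v -1.588 -0.1 -3.535
v -2.094 -0.186 -3.607
v -2.468 -0.529 -3.709
v -2.591 -1.023 -3.81
v -2.424 -1.509 -3.878
v -2.02 -1.833 -3.89
v -1.508 -1.894 -3.843
v -1.049 -1.67 -3.752
v -0.79 -1.234 -3.646
v -0.813 -0.723 -3.558
f 1 12 6
f 1 6 2
f 1 2 8
f 1 8 11
f 1 11 12
f 2 6 10
f 6 12 5
f 12 11 3
f 11 8 7
f 8 2 9
f 4 10 5
f 4 5 3
f 4 3 7
f 4 7 9
f 4 9 10
f 5 10 6
f 3 5 12
f 7 3 11
f 9 7 8
f 10 9 2
f 14 13 17
f 14 17 15
f 15 17 18
f 15 18 16
f 17 13 19
f 17 19 18
f 18 19 20
f 18 20 16
f 19 13 21
f 19 21 20
f 20 21 22
f 20 22 16
f 21 13 23
f 21 23 22
f 22 23 24
f 22 24 16
f 23 13 25
f 23 25 24
f 24 25 26
f 24 26 16
f 25 13 27
f 25 27 26
f 26 27 28
f 26 28 16
f 27 13 29
f 27 29 28
f 28 29 30
f 28 30 16
f 29 13 31
f 29 31 30
f 30 31 32
f 30 32 16
f 31 13 33
f 31 33 32
f 32 33 34
f 32 34 16
f 33 13 35
f 33 35 34
f 34 35 36
f 34 36 16
f 35 13 37
f 35 37 36
f 36 37 38
f 36 38 16
f 37 13 39
f 37 39 38
f 38 39 40
f 38 40 16
f 39 13 14
f 39 14 40
f 40 14 15
f 40 15 16
f 42 41 44
f 42 44 43
f 44 41 45
f 44 45 43
f 45 41 46
f 45 46 43
f 46 41 47
f 46 47 43
f 47 41 48
f 47 48 43
f 48 41 49
f 48 49 43
f 49 41 50
f 49 50 43
f 50 41 51
f 50 51 43
f 51 41 52
f 51 52 43
f 52 41 53
f 52 53 43
f 53 41 42
f 53 42 43



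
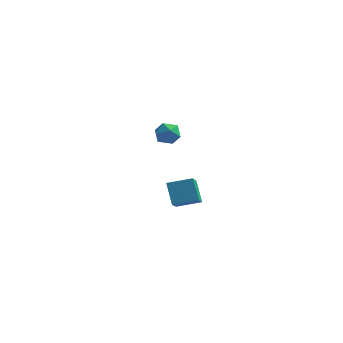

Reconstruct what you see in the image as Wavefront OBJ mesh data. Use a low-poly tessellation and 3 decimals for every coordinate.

v -1.34 3.853 2.063
v -0.967 3.399 1.375
v -2.673 3.541 1.545
v -2.3 3.087 0.857
v -2.243 2.76 1.698
v -1.419 2.953 2.018
v -2.221 3.987 0.902
v -1.397 4.18 1.222
v -1.511 3.482 0.657
v -1.525 2.724 1.15
v -2.115 4.216 1.77
v -2.129 3.458 2.263
v 1.728 -3.627 -0.283
v 2.227 -5.335 0.871
v 1.106 -2.974 0.953
v 1.605 -4.681 2.107
v 3.035 -3.019 0.053
v 3.534 -4.726 1.207
v 2.413 -2.365 1.289
v 2.912 -4.073 2.443
f 1 12 6
f 1 6 2
f 1 2 8
f 1 8 11
f 1 11 12
f 2 6 10
f 6 12 5
f 12 11 3
f 11 8 7
f 8 2 9
f 4 10 5
f 4 5 3
f 4 3 7
f 4 7 9
f 4 9 10
f 5 10 6
f 3 5 12
f 7 3 11
f 9 7 8
f 10 9 2
f 14 16 13
f 17 14 13
f 13 16 15
f 15 17 13
f 14 20 16
f 18 14 17
f 18 20 14
f 16 20 15
f 19 17 15
f 15 20 19
f 19 18 17
f 20 18 19



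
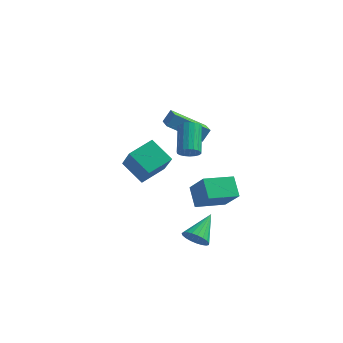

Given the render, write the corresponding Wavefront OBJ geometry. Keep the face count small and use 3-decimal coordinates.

v 0.481 3.101 1.547
v -1.338 2.614 2.624
v -0.315 4.564 0.864
v -2.135 4.076 1.941
v 0.755 3.564 2.219
v -1.065 3.076 3.296
v -0.042 5.026 1.536
v -1.861 4.539 2.613
v -4.002 2.868 -1.103
v -3.189 1.893 0.481
v -3.231 4.224 -0.665
v -2.418 3.248 0.919
v -2.702 2.432 -2.039
v -1.889 1.456 -0.455
v -1.931 3.787 -1.601
v -1.118 2.812 -0.017
v 1.18 0.229 -4.038
v 1.4 0.591 -4.717
v 1.46 1.811 -3.102
v 1.072 0.647 -4.712
v 0.763 0.63 -4.591
v 0.525 0.544 -4.374
v 0.401 0.403 -4.099
v 0.412 0.232 -3.814
v 0.555 0.061 -3.568
v 0.806 -0.081 -3.402
v 1.122 -0.17 -3.347
v 1.448 -0.19 -3.412
v 1.727 -0.137 -3.584
v 1.912 -0.021 -3.836
v 1.97 0.138 -4.122
v 1.892 0.313 -4.394
v 1.69 0.473 -4.604
v 0.813 0.209 2.553
v 1.158 -0.026 3.025
v 0.673 1.377 4.078
v 0.327 1.611 3.607
v 1.341 0.139 2.89
v 0.855 1.542 3.943
v 1.418 0.317 2.688
v 0.933 1.72 3.741
v 1.376 0.474 2.46
v 0.891 1.877 3.513
v 1.222 0.578 2.25
v 0.737 1.981 3.303
v 0.987 0.609 2.1
v 0.502 2.012 3.153
v 0.718 0.561 2.04
v 0.232 1.964 3.093
v 0.467 0.443 2.082
v -0.018 1.846 3.135
v 0.285 0.278 2.217
v -0.201 1.681 3.27
v 0.207 0.1 2.419
v -0.278 1.503 3.472
v 0.249 -0.057 2.647
v -0.236 1.346 3.7
v 0.403 -0.161 2.857
v -0.082 1.242 3.91
v 0.638 -0.192 3.007
v 0.153 1.211 4.06
v 0.908 -0.144 3.067
v 0.422 1.259 4.12
v 0.233 2.68 -3.416
v -0.383 3.517 -2.555
v 1.505 3.942 -3.733
v 0.889 4.779 -2.871
v 1.251 2.001 -2.029
v 0.635 2.838 -1.167
v 2.523 3.263 -2.345
v 1.907 4.1 -1.484
f 2 4 1
f 5 2 1
f 1 4 3
f 3 5 1
f 2 8 4
f 6 2 5
f 6 8 2
f 4 8 3
f 7 5 3
f 3 8 7
f 7 6 5
f 8 6 7
f 10 12 9
f 13 10 9
f 9 12 11
f 11 13 9
f 10 16 12
f 14 10 13
f 14 16 10
f 12 16 11
f 15 13 11
f 11 16 15
f 15 14 13
f 16 14 15
f 18 17 20
f 18 20 19
f 20 17 21
f 20 21 19
f 21 17 22
f 21 22 19
f 22 17 23
f 22 23 19
f 23 17 24
f 23 24 19
f 24 17 25
f 24 25 19
f 25 17 26
f 25 26 19
f 26 17 27
f 26 27 19
f 27 17 28
f 27 28 19
f 28 17 29
f 28 29 19
f 29 17 30
f 29 30 19
f 30 17 31
f 30 31 19
f 31 17 32
f 31 32 19
f 32 17 33
f 32 33 19
f 33 17 18
f 33 18 19
f 35 34 38
f 35 38 36
f 36 38 39
f 36 39 37
f 38 34 40
f 38 40 39
f 39 40 41
f 39 41 37
f 40 34 42
f 40 42 41
f 41 42 43
f 41 43 37
f 42 34 44
f 42 44 43
f 43 44 45
f 43 45 37
f 44 34 46
f 44 46 45
f 45 46 47
f 45 47 37
f 46 34 48
f 46 48 47
f 47 48 49
f 47 49 37
f 48 34 50
f 48 50 49
f 49 50 51
f 49 51 37
f 50 34 52
f 50 52 51
f 51 52 53
f 51 53 37
f 52 34 54
f 52 54 53
f 53 54 55
f 53 55 37
f 54 34 56
f 54 56 55
f 55 56 57
f 55 57 37
f 56 34 58
f 56 58 57
f 57 58 59
f 57 59 37
f 58 34 60
f 58 60 59
f 59 60 61
f 59 61 37
f 60 34 62
f 60 62 61
f 61 62 63
f 61 63 37
f 62 34 35
f 62 35 63
f 63 35 36
f 63 36 37
f 65 67 64
f 68 65 64
f 64 67 66
f 66 68 64
f 65 71 67
f 69 65 68
f 69 71 65
f 67 71 66
f 70 68 66
f 66 71 70
f 70 69 68
f 71 69 70



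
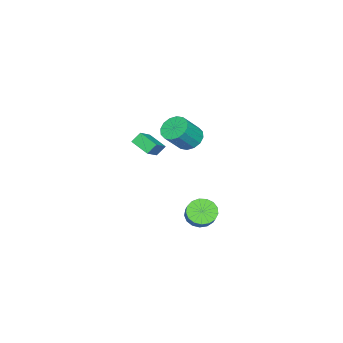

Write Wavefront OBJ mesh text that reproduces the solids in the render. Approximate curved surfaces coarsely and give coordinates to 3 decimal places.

v -4.33 -0.461 2.545
v -3.696 -0.755 1.916
v -2.616 -1.273 3.246
v -3.25 -0.979 3.875
v -3.581 -0.29 2.003
v -2.501 -0.808 3.334
v -3.666 0.129 2.236
v -2.586 -0.389 3.566
v -3.93 0.39 2.551
v -2.85 -0.129 3.881
v -4.3 0.422 2.865
v -3.22 -0.096 4.195
v -4.679 0.219 3.093
v -3.599 -0.299 4.423
v -4.964 -0.167 3.174
v -3.884 -0.685 4.504
v -5.079 -0.632 3.086
v -3.999 -1.15 4.417
v -4.994 -1.051 2.854
v -3.914 -1.569 4.184
v -4.73 -1.311 2.539
v -3.65 -1.83 3.869
v -4.36 -1.344 2.225
v -3.28 -1.862 3.555
v -3.981 -1.141 1.997
v -2.901 -1.659 3.327
v 2.977 3.516 1.417
v 3.433 2.763 1.414
v 4.179 3.212 2.241
v 3.723 3.964 2.243
v 3.622 2.996 1.118
v 4.367 3.445 1.944
v 3.662 3.348 0.89
v 4.408 3.797 1.717
v 3.546 3.738 0.783
v 4.291 4.187 1.61
v 3.299 4.078 0.821
v 4.045 4.526 1.648
v 2.979 4.288 0.996
v 3.724 4.737 1.822
v 2.658 4.322 1.267
v 3.404 4.771 2.093
v 2.411 4.171 1.572
v 3.156 4.62 2.399
v 2.293 3.87 1.842
v 3.038 4.318 2.668
v 2.332 3.487 2.014
v 3.077 3.936 2.841
v 2.519 3.111 2.05
v 3.264 3.56 2.876
v 2.811 2.828 1.94
v 3.556 3.277 2.767
v 3.141 2.702 1.711
v 3.886 3.151 2.537
v -4.496 -3.739 1.175
v -4.916 -3.347 1.801
v -4.147 -2.533 0.653
v -4.567 -2.141 1.279
v -3.233 -3.739 2.021
v -3.653 -3.347 2.647
v -2.884 -2.533 1.499
v -3.304 -2.141 2.125
f 2 1 5
f 2 5 3
f 3 5 6
f 3 6 4
f 5 1 7
f 5 7 6
f 6 7 8
f 6 8 4
f 7 1 9
f 7 9 8
f 8 9 10
f 8 10 4
f 9 1 11
f 9 11 10
f 10 11 12
f 10 12 4
f 11 1 13
f 11 13 12
f 12 13 14
f 12 14 4
f 13 1 15
f 13 15 14
f 14 15 16
f 14 16 4
f 15 1 17
f 15 17 16
f 16 17 18
f 16 18 4
f 17 1 19
f 17 19 18
f 18 19 20
f 18 20 4
f 19 1 21
f 19 21 20
f 20 21 22
f 20 22 4
f 21 1 23
f 21 23 22
f 22 23 24
f 22 24 4
f 23 1 25
f 23 25 24
f 24 25 26
f 24 26 4
f 25 1 2
f 25 2 26
f 26 2 3
f 26 3 4
f 28 27 31
f 28 31 29
f 29 31 32
f 29 32 30
f 31 27 33
f 31 33 32
f 32 33 34
f 32 34 30
f 33 27 35
f 33 35 34
f 34 35 36
f 34 36 30
f 35 27 37
f 35 37 36
f 36 37 38
f 36 38 30
f 37 27 39
f 37 39 38
f 38 39 40
f 38 40 30
f 39 27 41
f 39 41 40
f 40 41 42
f 40 42 30
f 41 27 43
f 41 43 42
f 42 43 44
f 42 44 30
f 43 27 45
f 43 45 44
f 44 45 46
f 44 46 30
f 45 27 47
f 45 47 46
f 46 47 48
f 46 48 30
f 47 27 49
f 47 49 48
f 48 49 50
f 48 50 30
f 49 27 51
f 49 51 50
f 50 51 52
f 50 52 30
f 51 27 53
f 51 53 52
f 52 53 54
f 52 54 30
f 53 27 28
f 53 28 54
f 54 28 29
f 54 29 30
f 56 58 55
f 59 56 55
f 55 58 57
f 57 59 55
f 56 62 58
f 60 56 59
f 60 62 56
f 58 62 57
f 61 59 57
f 57 62 61
f 61 60 59
f 62 60 61



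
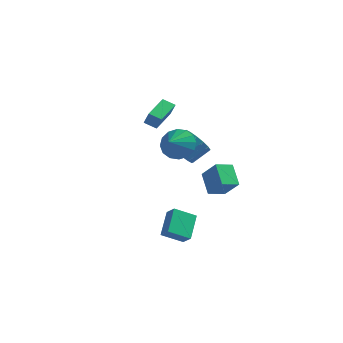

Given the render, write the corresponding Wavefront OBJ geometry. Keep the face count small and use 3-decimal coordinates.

v 2.065 -2.505 3.468
v 2.767 -2.139 4.111
v 2.175 -3.635 3.992
v 2.306 -2.069 4.358
v 1.78 -2.116 4.366
v 1.331 -2.267 4.134
v 1.078 -2.482 3.723
v 1.09 -2.703 3.244
v 1.363 -2.872 2.825
v 1.825 -2.942 2.578
v 2.351 -2.895 2.569
v 2.8 -2.744 2.802
v 3.053 -2.528 3.212
v 3.041 -2.307 3.692
v 0.652 3.045 -2.291
v -0.177 3.781 -1.208
v 1.186 3.989 -2.525
v 0.357 4.726 -1.442
v 1.743 2.694 -1.218
v 0.914 3.431 -0.135
v 2.277 3.639 -1.452
v 1.448 4.375 -0.369
v -2.685 1.759 2.879
v -2.784 3.384 3.492
v -1.972 1.939 2.515
v -2.072 3.565 3.129
v -2.188 1.475 3.711
v -2.288 3.101 4.325
v -1.476 1.656 3.348
v -1.575 3.281 3.961
v 1.904 -3.986 -2.542
v 1.539 -2.771 -1.425
v 2.758 -3.151 -3.171
v 2.394 -1.937 -2.054
v 2.506 -4.243 -2.066
v 2.142 -3.029 -0.949
v 3.361 -3.409 -2.695
v 2.996 -2.194 -1.578
v -0.438 1.895 0.976
v 0.385 1.866 0.408
v 0.96 2.755 1.196
v 0.138 2.785 1.764
v 0.092 2.239 0.201
v 0.668 3.128 0.988
v -0.343 2.52 0.201
v 0.233 3.409 0.989
v -0.803 2.634 0.409
v -0.227 3.523 1.197
v -1.165 2.55 0.769
v -0.589 3.439 1.557
v -1.333 2.29 1.185
v -0.757 3.179 1.972
v -1.26 1.925 1.544
v -0.685 2.814 2.332
v -0.968 1.552 1.752
v -0.392 2.441 2.539
v -0.533 1.271 1.751
v 0.043 2.16 2.539
v -0.073 1.157 1.543
v 0.503 2.046 2.331
v 0.289 1.241 1.183
v 0.865 2.13 1.971
v 0.457 1.501 0.768
v 1.033 2.39 1.555
f 2 1 4
f 2 4 3
f 4 1 5
f 4 5 3
f 5 1 6
f 5 6 3
f 6 1 7
f 6 7 3
f 7 1 8
f 7 8 3
f 8 1 9
f 8 9 3
f 9 1 10
f 9 10 3
f 10 1 11
f 10 11 3
f 11 1 12
f 11 12 3
f 12 1 13
f 12 13 3
f 13 1 14
f 13 14 3
f 14 1 2
f 14 2 3
f 16 18 15
f 19 16 15
f 15 18 17
f 17 19 15
f 16 22 18
f 20 16 19
f 20 22 16
f 18 22 17
f 21 19 17
f 17 22 21
f 21 20 19
f 22 20 21
f 24 26 23
f 27 24 23
f 23 26 25
f 25 27 23
f 24 30 26
f 28 24 27
f 28 30 24
f 26 30 25
f 29 27 25
f 25 30 29
f 29 28 27
f 30 28 29
f 32 34 31
f 35 32 31
f 31 34 33
f 33 35 31
f 32 38 34
f 36 32 35
f 36 38 32
f 34 38 33
f 37 35 33
f 33 38 37
f 37 36 35
f 38 36 37
f 40 39 43
f 40 43 41
f 41 43 44
f 41 44 42
f 43 39 45
f 43 45 44
f 44 45 46
f 44 46 42
f 45 39 47
f 45 47 46
f 46 47 48
f 46 48 42
f 47 39 49
f 47 49 48
f 48 49 50
f 48 50 42
f 49 39 51
f 49 51 50
f 50 51 52
f 50 52 42
f 51 39 53
f 51 53 52
f 52 53 54
f 52 54 42
f 53 39 55
f 53 55 54
f 54 55 56
f 54 56 42
f 55 39 57
f 55 57 56
f 56 57 58
f 56 58 42
f 57 39 59
f 57 59 58
f 58 59 60
f 58 60 42
f 59 39 61
f 59 61 60
f 60 61 62
f 60 62 42
f 61 39 63
f 61 63 62
f 62 63 64
f 62 64 42
f 63 39 40
f 63 40 64
f 64 40 41
f 64 41 42



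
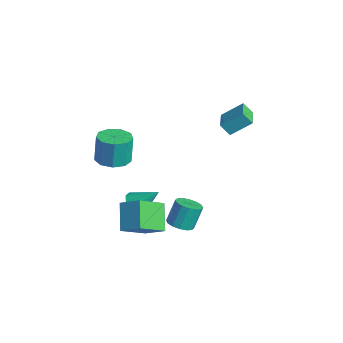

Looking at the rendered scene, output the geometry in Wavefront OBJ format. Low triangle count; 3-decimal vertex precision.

v -2.264 -2.319 -3.212
v -1.832 -4.03 -2.037
v -1.223 -1.534 -2.451
v -0.791 -3.244 -1.276
v -0.929 -2.856 -4.484
v -0.497 -4.566 -3.309
v 0.112 -2.07 -3.723
v 0.544 -3.781 -2.548
v -0.886 1.779 3.578
v -0.43 2.95 4.552
v -2.192 2.447 3.385
v -1.737 3.618 4.36
v -0.543 2.242 2.86
v -0.088 3.413 3.835
v -1.85 2.91 2.668
v -1.394 4.081 3.642
v -1.099 -0.598 -4.593
v -0.257 -0.566 -4.481
v -0.479 0.11 -3.014
v -1.321 0.078 -3.127
v -0.361 -0.184 -4.672
v -0.583 0.492 -3.206
v -0.662 0.087 -4.843
v -0.885 0.763 -3.377
v -1.081 0.175 -4.947
v -1.303 0.851 -3.48
v -1.504 0.055 -4.956
v -1.726 0.731 -3.489
v -1.819 -0.239 -4.868
v -2.041 0.437 -3.401
v -1.941 -0.63 -4.706
v -2.163 0.046 -3.239
v -1.837 -1.012 -4.514
v -2.059 -0.336 -3.048
v -1.535 -1.283 -4.343
v -1.758 -0.607 -2.877
v -1.117 -1.371 -4.24
v -1.339 -0.695 -2.773
v -0.694 -1.251 -4.231
v -0.916 -0.575 -2.764
v -0.379 -0.957 -4.319
v -0.601 -0.281 -2.852
v -4.028 -2.152 -4.419
v -3.33 -2.047 -4.944
v -3.272 -0.988 -3.181
v -3.697 -1.668 -5.076
v -4.191 -1.474 -4.957
v -4.623 -1.538 -4.632
v -4.827 -1.837 -4.227
v -4.727 -2.256 -3.895
v -4.359 -2.635 -3.763
v -3.865 -2.829 -3.882
v -3.434 -2.765 -4.207
v -3.229 -2.466 -4.612
v -3.288 -3.818 0.703
v -2.309 -4.232 0.826
v -2.453 -4.036 2.64
v -3.432 -3.622 2.517
v -2.266 -3.505 0.751
v -2.41 -3.309 2.564
v -2.701 -2.925 0.653
v -2.845 -2.729 2.467
v -3.411 -2.762 0.579
v -3.555 -2.566 2.393
v -4.063 -3.094 0.563
v -4.207 -2.898 2.377
v -4.353 -3.764 0.612
v -4.497 -3.568 2.426
v -4.144 -4.46 0.704
v -4.288 -4.264 2.518
v -3.535 -4.855 0.796
v -3.679 -4.659 2.609
v -2.81 -4.765 0.844
v -2.954 -4.569 2.657
f 2 4 1
f 5 2 1
f 1 4 3
f 3 5 1
f 2 8 4
f 6 2 5
f 6 8 2
f 4 8 3
f 7 5 3
f 3 8 7
f 7 6 5
f 8 6 7
f 10 12 9
f 13 10 9
f 9 12 11
f 11 13 9
f 10 16 12
f 14 10 13
f 14 16 10
f 12 16 11
f 15 13 11
f 11 16 15
f 15 14 13
f 16 14 15
f 18 17 21
f 18 21 19
f 19 21 22
f 19 22 20
f 21 17 23
f 21 23 22
f 22 23 24
f 22 24 20
f 23 17 25
f 23 25 24
f 24 25 26
f 24 26 20
f 25 17 27
f 25 27 26
f 26 27 28
f 26 28 20
f 27 17 29
f 27 29 28
f 28 29 30
f 28 30 20
f 29 17 31
f 29 31 30
f 30 31 32
f 30 32 20
f 31 17 33
f 31 33 32
f 32 33 34
f 32 34 20
f 33 17 35
f 33 35 34
f 34 35 36
f 34 36 20
f 35 17 37
f 35 37 36
f 36 37 38
f 36 38 20
f 37 17 39
f 37 39 38
f 38 39 40
f 38 40 20
f 39 17 41
f 39 41 40
f 40 41 42
f 40 42 20
f 41 17 18
f 41 18 42
f 42 18 19
f 42 19 20
f 44 43 46
f 44 46 45
f 46 43 47
f 46 47 45
f 47 43 48
f 47 48 45
f 48 43 49
f 48 49 45
f 49 43 50
f 49 50 45
f 50 43 51
f 50 51 45
f 51 43 52
f 51 52 45
f 52 43 53
f 52 53 45
f 53 43 54
f 53 54 45
f 54 43 44
f 54 44 45
f 56 55 59
f 56 59 57
f 57 59 60
f 57 60 58
f 59 55 61
f 59 61 60
f 60 61 62
f 60 62 58
f 61 55 63
f 61 63 62
f 62 63 64
f 62 64 58
f 63 55 65
f 63 65 64
f 64 65 66
f 64 66 58
f 65 55 67
f 65 67 66
f 66 67 68
f 66 68 58
f 67 55 69
f 67 69 68
f 68 69 70
f 68 70 58
f 69 55 71
f 69 71 70
f 70 71 72
f 70 72 58
f 71 55 73
f 71 73 72
f 72 73 74
f 72 74 58
f 73 55 56
f 73 56 74
f 74 56 57
f 74 57 58



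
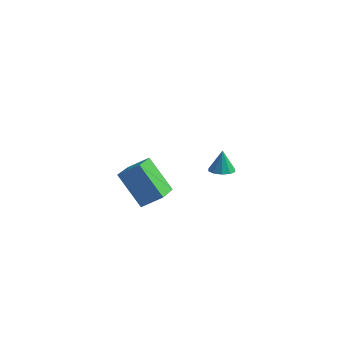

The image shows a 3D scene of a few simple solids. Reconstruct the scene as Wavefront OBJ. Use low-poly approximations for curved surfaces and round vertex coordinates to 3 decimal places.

v 2.639 -3.199 -2.227
v 1.344 -3.043 -0.632
v 2.196 -1.607 -2.742
v 0.902 -1.452 -1.147
v 3.498 -2.748 -1.573
v 2.204 -2.593 0.022
v 3.056 -1.157 -2.088
v 1.761 -1.001 -0.493
v 2.86 3.809 -3.57
v 3.453 3.531 -3.485
v 2.78 4.011 -2.35
v 3.508 3.93 -3.548
v 3.316 4.283 -3.619
v 2.95 4.455 -3.672
v 2.549 4.379 -3.685
v 2.267 4.086 -3.655
v 2.212 3.687 -3.593
v 2.404 3.334 -3.521
v 2.77 3.163 -3.469
v 3.171 3.238 -3.455
f 2 4 1
f 5 2 1
f 1 4 3
f 3 5 1
f 2 8 4
f 6 2 5
f 6 8 2
f 4 8 3
f 7 5 3
f 3 8 7
f 7 6 5
f 8 6 7
f 10 9 12
f 10 12 11
f 12 9 13
f 12 13 11
f 13 9 14
f 13 14 11
f 14 9 15
f 14 15 11
f 15 9 16
f 15 16 11
f 16 9 17
f 16 17 11
f 17 9 18
f 17 18 11
f 18 9 19
f 18 19 11
f 19 9 20
f 19 20 11
f 20 9 10
f 20 10 11



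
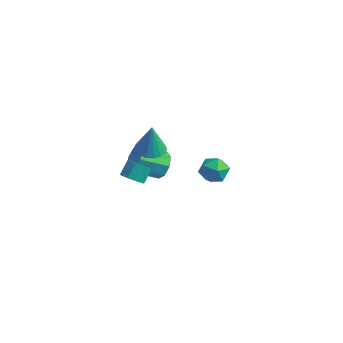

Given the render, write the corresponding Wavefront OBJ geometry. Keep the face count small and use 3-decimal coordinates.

v -1.558 -2.195 -1.4
v -1.192 -1.673 -1.833
v -1.277 -0.983 -1.072
v -1.642 -1.505 -0.64
v -1.776 -1.66 -1.909
v -1.861 -0.971 -1.149
v -2.232 -1.96 -1.688
v -2.317 -1.271 -0.927
v -2.293 -2.398 -1.298
v -2.378 -1.709 -0.537
v -1.923 -2.717 -0.968
v -2.008 -2.027 -0.207
v -1.339 -2.729 -0.891
v -1.424 -2.04 -0.131
v -0.883 -2.429 -1.113
v -0.968 -1.74 -0.352
v -0.822 -1.991 -1.503
v -0.907 -1.302 -0.742
v -2.984 1.751 -3.286
v -2.206 1.47 -2.799
v -3.218 0.108 -1.967
v -3.996 0.389 -2.454
v -2.594 1.979 -2.438
v -3.607 0.617 -1.607
v -3.211 2.354 -2.574
v -4.224 0.992 -1.743
v -3.694 2.376 -3.127
v -4.707 1.015 -2.296
v -3.762 2.032 -3.773
v -4.774 0.67 -2.941
v -3.373 1.523 -4.133
v -4.386 0.161 -3.302
v -2.756 1.148 -3.997
v -3.769 -0.214 -3.166
v -2.273 1.125 -3.444
v -3.286 -0.236 -2.613
v -1.545 -0.736 0.358
v -0.778 -1.258 0.297
v -1.395 -0.744 2.302
v -0.628 -0.873 0.287
v -0.659 -0.46 0.291
v -0.866 -0.102 0.308
v -1.208 0.13 0.335
v -1.616 0.191 0.367
v -2.01 0.068 0.397
v -2.312 -0.214 0.419
v -2.462 -0.599 0.429
v -2.431 -1.012 0.425
v -2.224 -1.37 0.408
v -1.882 -1.602 0.38
v -1.474 -1.663 0.349
v -1.08 -1.541 0.319
v 3.166 -0.917 1.369
v 4.067 -0.689 1.256
v 3.553 -1.911 2.444
v 4.454 -1.683 2.331
v 3.859 -1.067 2.708
v 3.62 -0.452 2.044
v 4 -2.148 1.656
v 3.761 -1.533 0.992
v 4.582 -1.449 1.434
v 4.495 -0.782 2.084
v 3.125 -1.818 1.616
v 3.038 -1.151 2.266
f 2 1 5
f 2 5 3
f 3 5 6
f 3 6 4
f 5 1 7
f 5 7 6
f 6 7 8
f 6 8 4
f 7 1 9
f 7 9 8
f 8 9 10
f 8 10 4
f 9 1 11
f 9 11 10
f 10 11 12
f 10 12 4
f 11 1 13
f 11 13 12
f 12 13 14
f 12 14 4
f 13 1 15
f 13 15 14
f 14 15 16
f 14 16 4
f 15 1 17
f 15 17 16
f 16 17 18
f 16 18 4
f 17 1 2
f 17 2 18
f 18 2 3
f 18 3 4
f 20 19 23
f 20 23 21
f 21 23 24
f 21 24 22
f 23 19 25
f 23 25 24
f 24 25 26
f 24 26 22
f 25 19 27
f 25 27 26
f 26 27 28
f 26 28 22
f 27 19 29
f 27 29 28
f 28 29 30
f 28 30 22
f 29 19 31
f 29 31 30
f 30 31 32
f 30 32 22
f 31 19 33
f 31 33 32
f 32 33 34
f 32 34 22
f 33 19 35
f 33 35 34
f 34 35 36
f 34 36 22
f 35 19 20
f 35 20 36
f 36 20 21
f 36 21 22
f 38 37 40
f 38 40 39
f 40 37 41
f 40 41 39
f 41 37 42
f 41 42 39
f 42 37 43
f 42 43 39
f 43 37 44
f 43 44 39
f 44 37 45
f 44 45 39
f 45 37 46
f 45 46 39
f 46 37 47
f 46 47 39
f 47 37 48
f 47 48 39
f 48 37 49
f 48 49 39
f 49 37 50
f 49 50 39
f 50 37 51
f 50 51 39
f 51 37 52
f 51 52 39
f 52 37 38
f 52 38 39
f 53 64 58
f 53 58 54
f 53 54 60
f 53 60 63
f 53 63 64
f 54 58 62
f 58 64 57
f 64 63 55
f 63 60 59
f 60 54 61
f 56 62 57
f 56 57 55
f 56 55 59
f 56 59 61
f 56 61 62
f 57 62 58
f 55 57 64
f 59 55 63
f 61 59 60
f 62 61 54



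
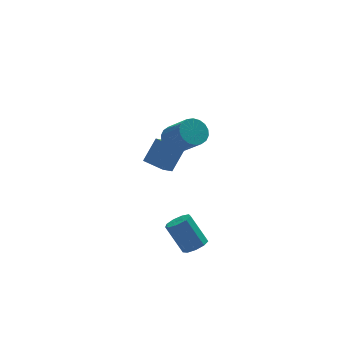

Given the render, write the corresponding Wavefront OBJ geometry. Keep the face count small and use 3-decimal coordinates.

v -1.682 1.703 -2.292
v -2.395 1.176 -1.624
v -2.504 2.93 -2.202
v -3.217 2.403 -1.533
v -0.763 2.217 -0.907
v -1.476 1.69 -0.238
v -1.585 3.444 -0.816
v -2.298 2.917 -0.148
v -2.126 -4.179 -4.329
v -1.45 -4.366 -3.925
v -2.197 -3.487 -2.267
v -2.874 -3.301 -2.671
v -1.397 -3.869 -4.165
v -2.144 -2.99 -2.506
v -1.685 -3.518 -4.481
v -2.432 -2.639 -2.823
v -2.18 -3.476 -4.726
v -2.927 -2.597 -3.068
v -2.65 -3.763 -4.786
v -3.397 -2.884 -3.128
v -2.875 -4.245 -4.631
v -3.622 -3.366 -2.973
v -2.75 -4.697 -4.336
v -3.497 -3.818 -2.678
v -2.333 -4.906 -4.037
v -3.08 -4.027 -2.379
v -1.819 -4.776 -3.875
v -2.566 -3.897 -2.217
v -2.313 -1.022 2.496
v -1.506 -1.108 2.063
v -0.88 -2.524 3.511
v -1.687 -2.438 3.944
v -1.435 -0.805 2.328
v -0.809 -2.22 3.777
v -1.538 -0.545 2.627
v -0.912 -1.96 4.076
v -1.795 -0.379 2.9
v -1.168 -1.794 4.349
v -2.154 -0.341 3.093
v -1.527 -1.756 4.541
v -2.545 -0.437 3.167
v -1.918 -1.853 4.616
v -2.89 -0.65 3.109
v -2.263 -2.066 4.557
v -3.12 -0.936 2.929
v -2.494 -2.352 4.377
v -3.191 -1.24 2.663
v -2.565 -2.655 4.112
v -3.088 -1.5 2.364
v -2.462 -2.915 3.813
v -2.832 -1.666 2.091
v -2.205 -3.081 3.54
v -2.473 -1.704 1.899
v -1.846 -3.119 3.347
v -2.082 -1.607 1.824
v -1.455 -3.023 3.273
v -1.737 -1.394 1.883
v -1.11 -2.81 3.331
f 2 4 1
f 5 2 1
f 1 4 3
f 3 5 1
f 2 8 4
f 6 2 5
f 6 8 2
f 4 8 3
f 7 5 3
f 3 8 7
f 7 6 5
f 8 6 7
f 10 9 13
f 10 13 11
f 11 13 14
f 11 14 12
f 13 9 15
f 13 15 14
f 14 15 16
f 14 16 12
f 15 9 17
f 15 17 16
f 16 17 18
f 16 18 12
f 17 9 19
f 17 19 18
f 18 19 20
f 18 20 12
f 19 9 21
f 19 21 20
f 20 21 22
f 20 22 12
f 21 9 23
f 21 23 22
f 22 23 24
f 22 24 12
f 23 9 25
f 23 25 24
f 24 25 26
f 24 26 12
f 25 9 27
f 25 27 26
f 26 27 28
f 26 28 12
f 27 9 10
f 27 10 28
f 28 10 11
f 28 11 12
f 30 29 33
f 30 33 31
f 31 33 34
f 31 34 32
f 33 29 35
f 33 35 34
f 34 35 36
f 34 36 32
f 35 29 37
f 35 37 36
f 36 37 38
f 36 38 32
f 37 29 39
f 37 39 38
f 38 39 40
f 38 40 32
f 39 29 41
f 39 41 40
f 40 41 42
f 40 42 32
f 41 29 43
f 41 43 42
f 42 43 44
f 42 44 32
f 43 29 45
f 43 45 44
f 44 45 46
f 44 46 32
f 45 29 47
f 45 47 46
f 46 47 48
f 46 48 32
f 47 29 49
f 47 49 48
f 48 49 50
f 48 50 32
f 49 29 51
f 49 51 50
f 50 51 52
f 50 52 32
f 51 29 53
f 51 53 52
f 52 53 54
f 52 54 32
f 53 29 55
f 53 55 54
f 54 55 56
f 54 56 32
f 55 29 57
f 55 57 56
f 56 57 58
f 56 58 32
f 57 29 30
f 57 30 58
f 58 30 31
f 58 31 32

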